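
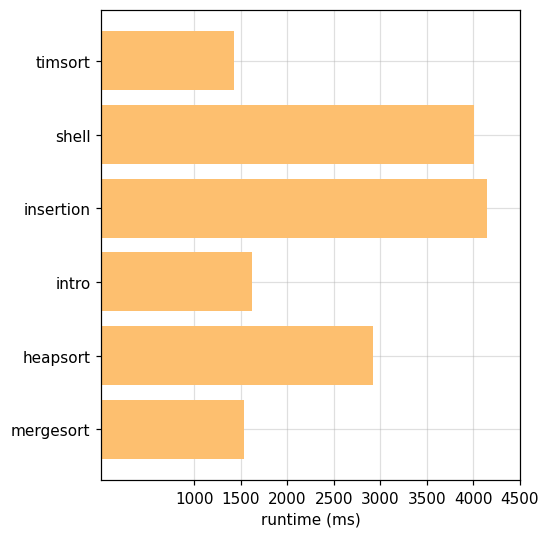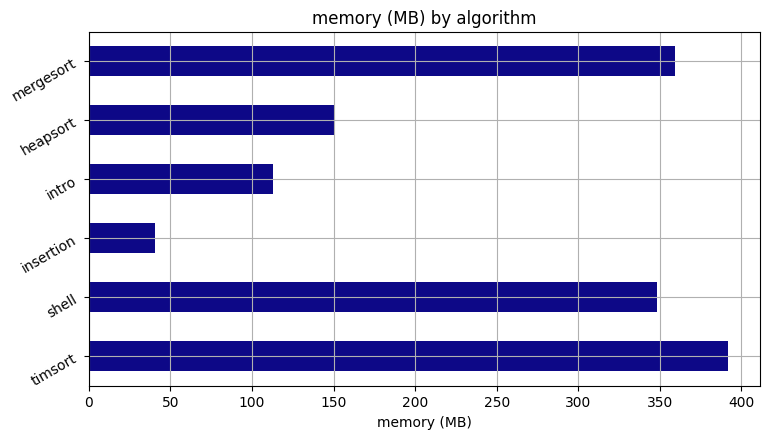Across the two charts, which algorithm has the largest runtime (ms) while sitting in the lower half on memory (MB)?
insertion

Chart 2 median memory (MB) ≈ 250; below-median algorithms: insertion, intro, heapsort. Among those, insertion has the highest runtime (ms) (≈ 4000).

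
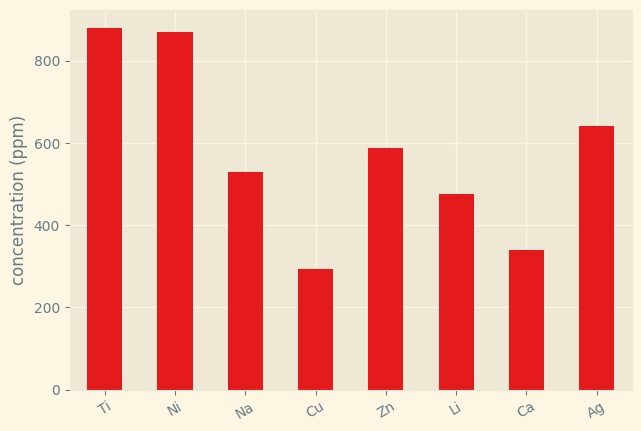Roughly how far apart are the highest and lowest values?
Max Ti ≈ 900, min Cu ≈ 300; range ≈ 600.

≈ 600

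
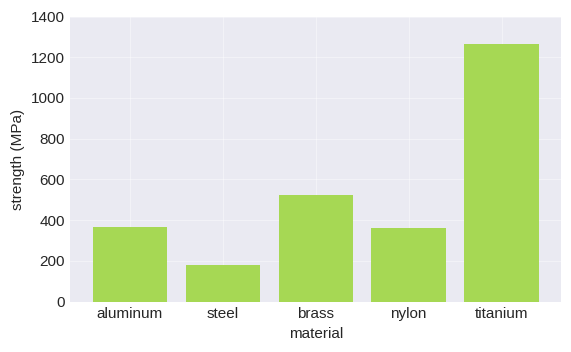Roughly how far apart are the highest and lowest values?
≈ 1000

Max titanium ≈ 1200, min steel ≈ 200; range ≈ 1000.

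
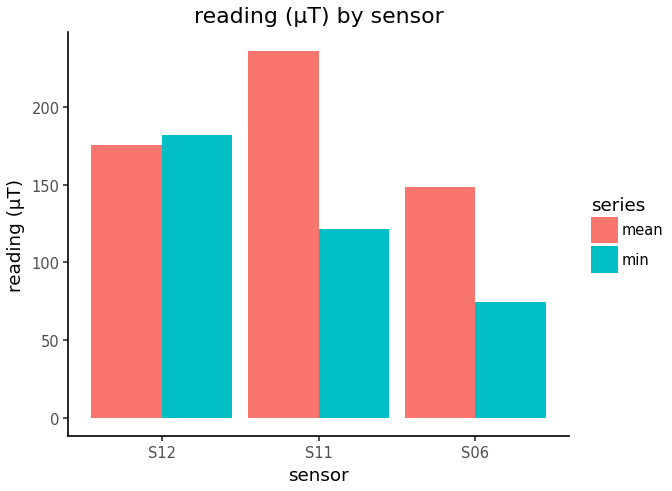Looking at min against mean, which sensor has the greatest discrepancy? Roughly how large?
S11: min ≈ 120, mean ≈ 240 → gap ≈ 120. Next-largest (S06) is only ≈ 60.

S11, ≈ 120 µT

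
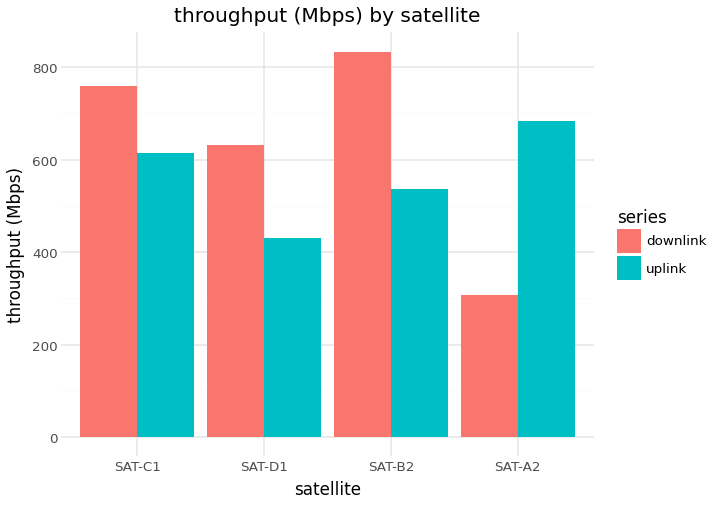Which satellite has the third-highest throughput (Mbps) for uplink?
Top 4 for uplink: SAT-A2 ≈ 700, SAT-C1 ≈ 600, SAT-B2 ≈ 500, SAT-D1 ≈ 400.

SAT-B2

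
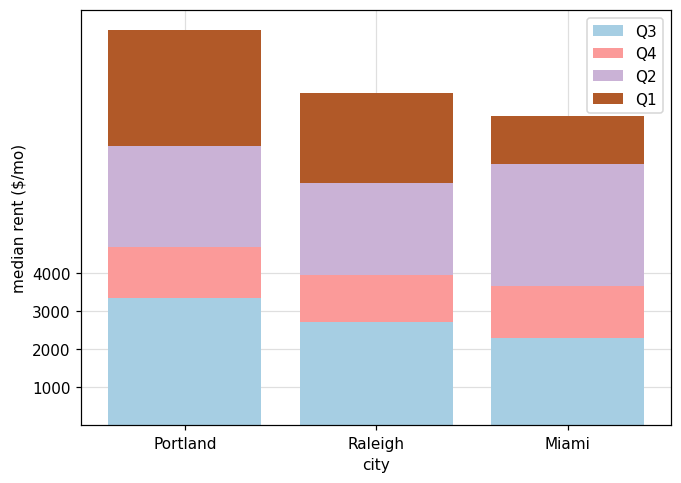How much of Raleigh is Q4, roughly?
≈ 1000

Q4 top ≈ 4000, bottom ≈ 3000; segment ≈ 1000.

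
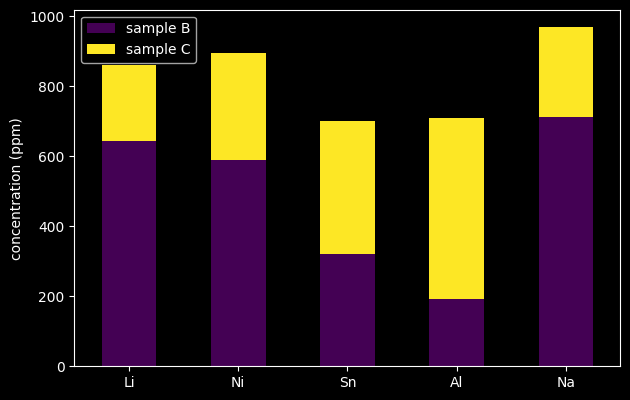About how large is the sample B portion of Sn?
≈ 300

sample B top ≈ 300, bottom ≈ 0; segment ≈ 300.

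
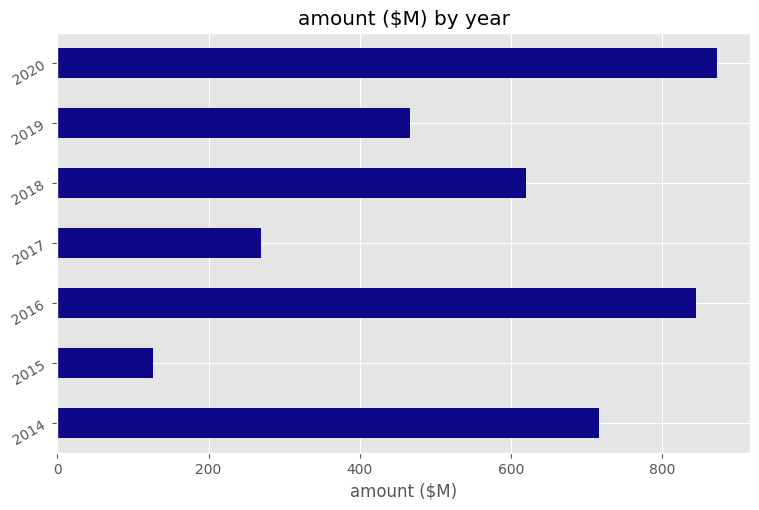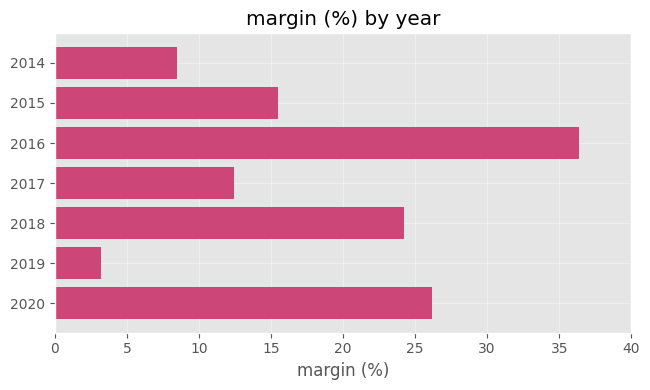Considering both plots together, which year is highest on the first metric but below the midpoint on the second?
Chart 2 median margin (%) ≈ 15; below-median years: 2014, 2017, 2019. Among those, 2014 has the highest amount ($M) (≈ 700).

2014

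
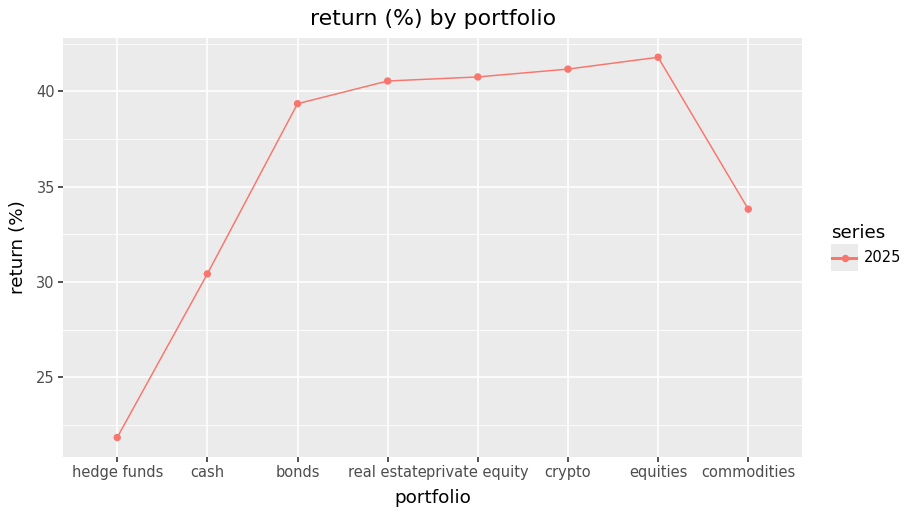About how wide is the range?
≈ 20

Max equities ≈ 42, min hedge funds ≈ 22; range ≈ 20.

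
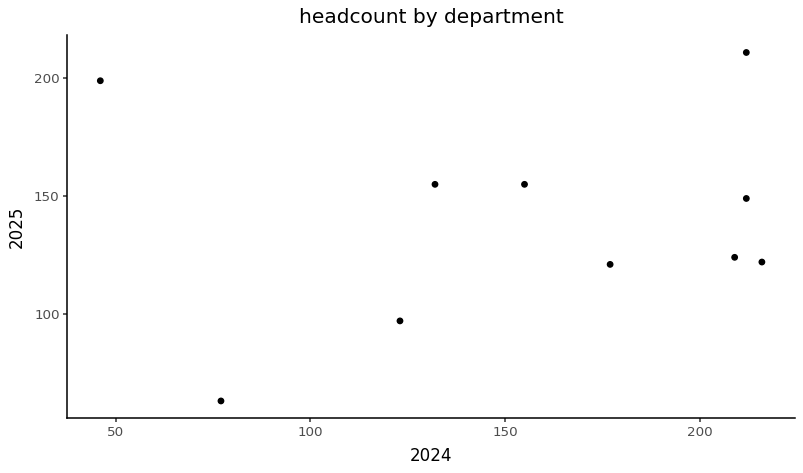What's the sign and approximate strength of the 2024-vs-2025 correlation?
Points are roughly uncorrelated; weak (|r| ≈ 0.1).

no clear correlation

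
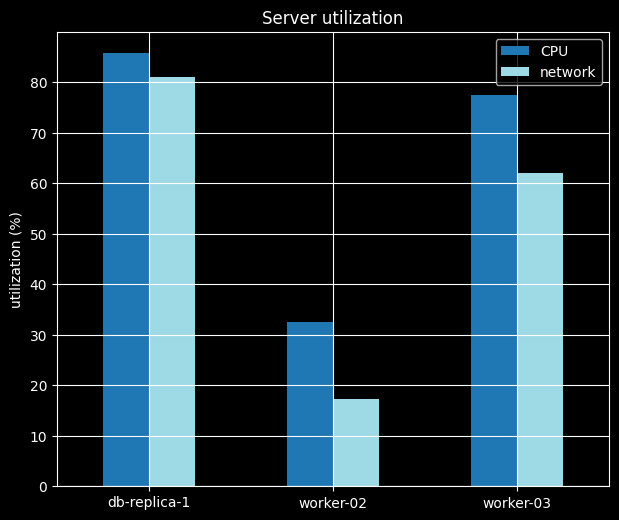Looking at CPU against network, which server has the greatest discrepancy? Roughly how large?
worker-03, ≈ 20 %

worker-03: CPU ≈ 80, network ≈ 60 → gap ≈ 20. Next-largest (worker-02) is only ≈ 10.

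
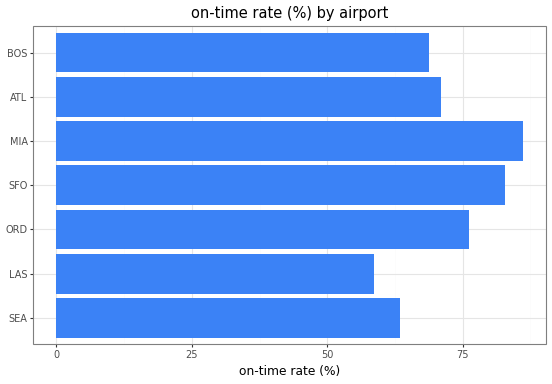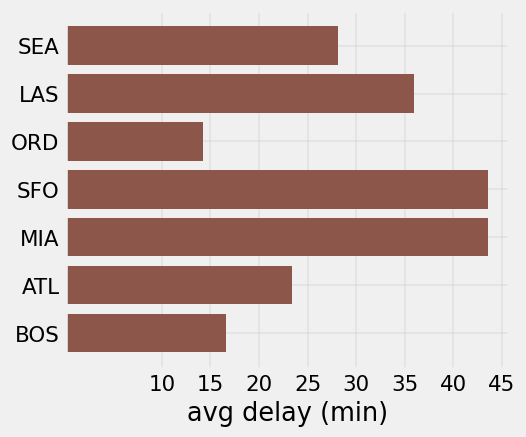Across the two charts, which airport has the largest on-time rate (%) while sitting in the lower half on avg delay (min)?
ORD

Chart 2 median avg delay (min) ≈ 30; below-median airports: ORD, ATL, BOS. Among those, ORD has the highest on-time rate (%) (≈ 80).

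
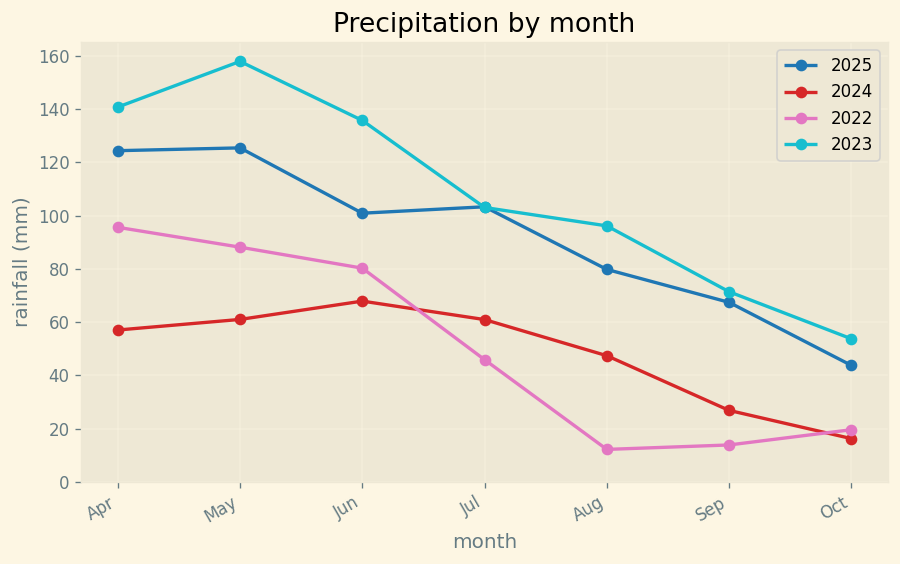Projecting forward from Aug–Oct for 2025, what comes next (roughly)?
Last three: 80, 60, 40 → slope ≈ -20/step → next ≈ 20.

≈ 20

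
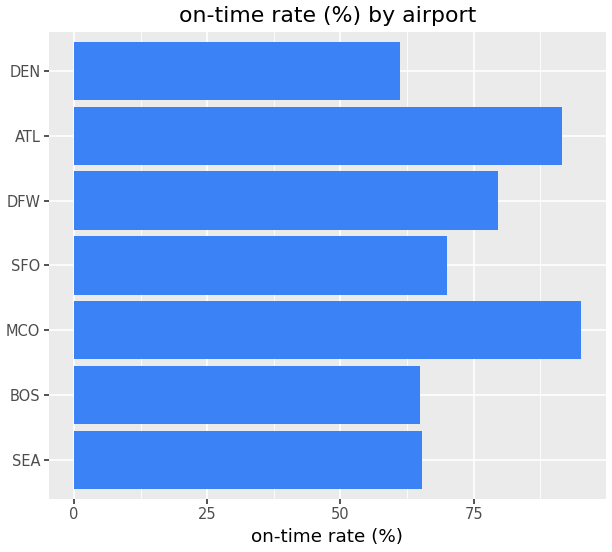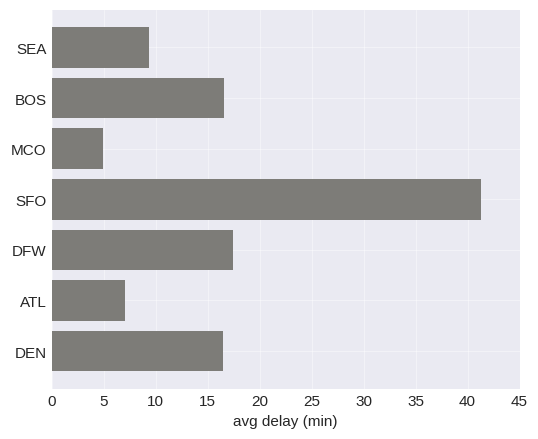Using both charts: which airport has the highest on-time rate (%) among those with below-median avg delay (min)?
Chart 2 median avg delay (min) ≈ 15; below-median airports: SEA, MCO, ATL. Among those, MCO has the highest on-time rate (%) (≈ 100).

MCO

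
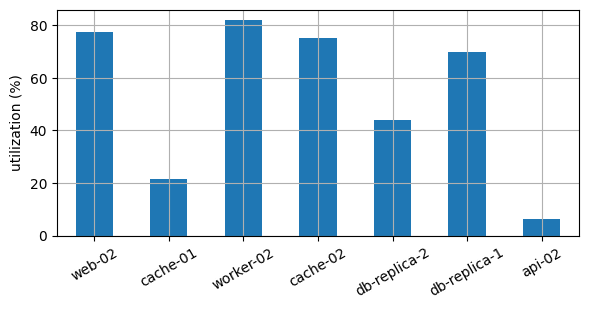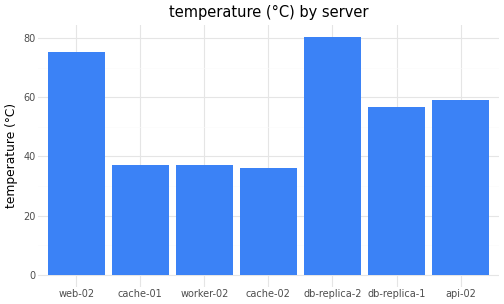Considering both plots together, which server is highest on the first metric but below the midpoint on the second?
Chart 2 median temperature (°C) ≈ 60; below-median servers: cache-01, worker-02, cache-02. Among those, worker-02 has the highest utilization (%) (≈ 80).

worker-02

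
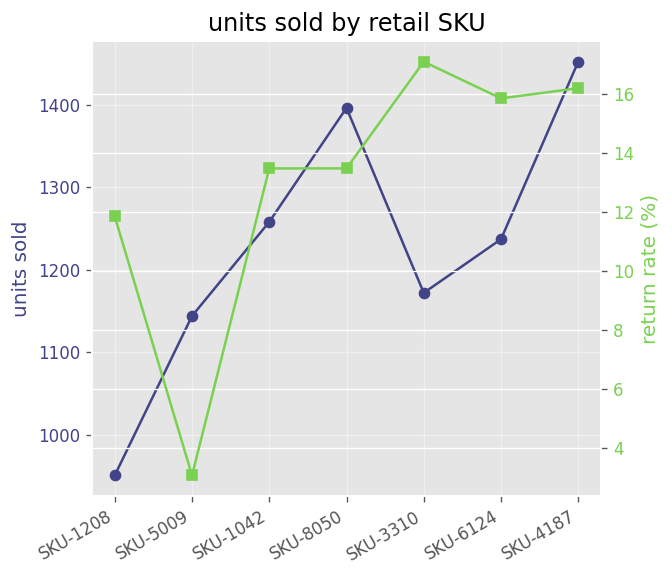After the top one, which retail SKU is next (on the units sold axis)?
Top 3 (on the units sold axis): SKU-4187 ≈ 1450, SKU-8050 ≈ 1400, SKU-1042 ≈ 1250.

SKU-8050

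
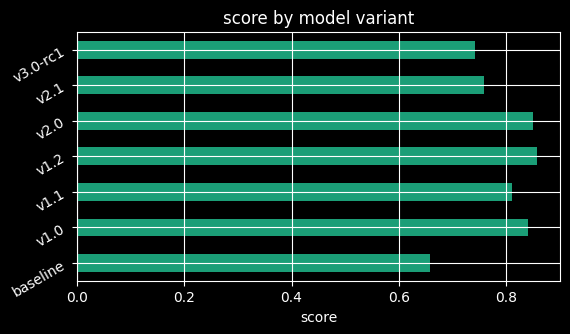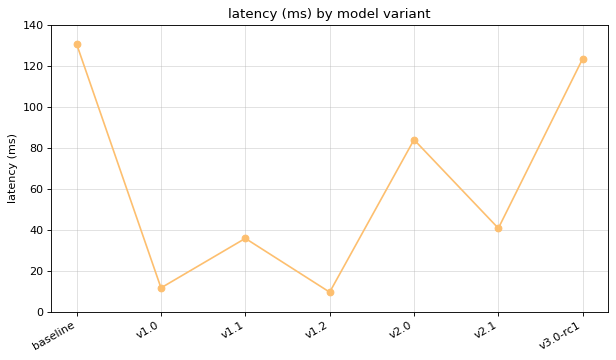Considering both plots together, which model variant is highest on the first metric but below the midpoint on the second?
Chart 2 median latency (ms) ≈ 40; below-median model variants: v1.0, v1.1, v1.2. Among those, v1.2 has the highest score (≈ 0.9).

v1.2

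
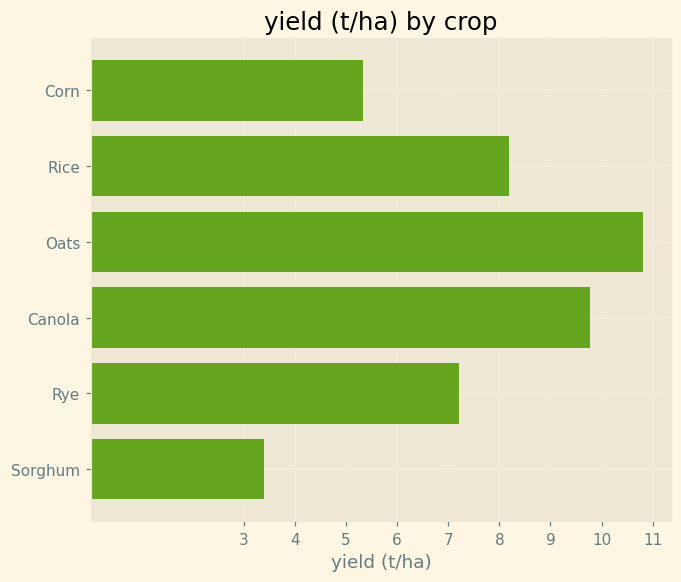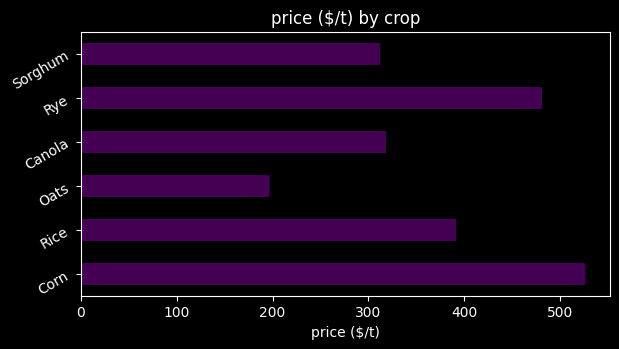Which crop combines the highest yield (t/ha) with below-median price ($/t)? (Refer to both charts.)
Oats

Chart 2 median price ($/t) ≈ 350; below-median crops: Oats, Canola, Sorghum. Among those, Oats has the highest yield (t/ha) (≈ 11).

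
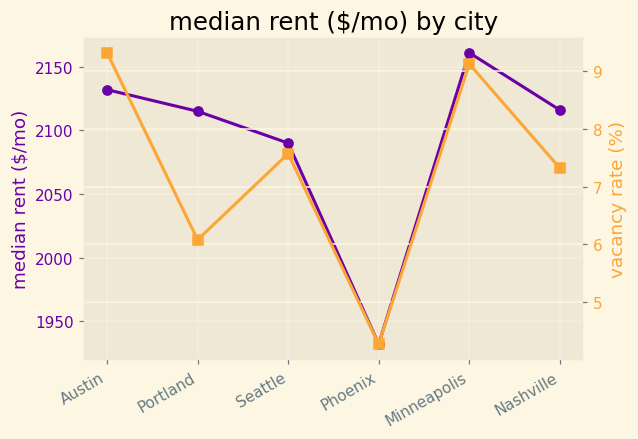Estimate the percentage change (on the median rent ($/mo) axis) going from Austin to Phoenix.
≈ -9.3%

Austin ≈ 2140, Phoenix ≈ 1940; (1940 − 2140) / 2140 ≈ -9.3%.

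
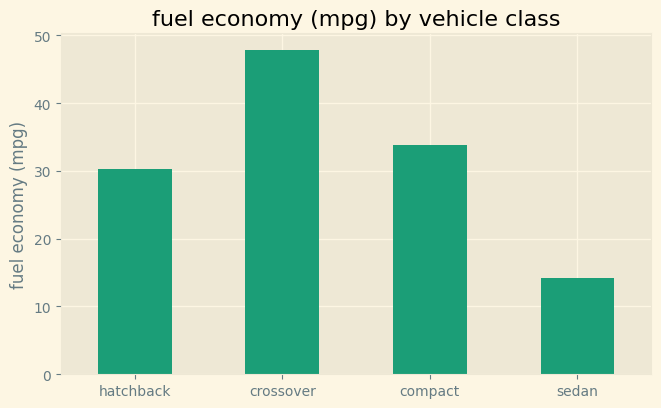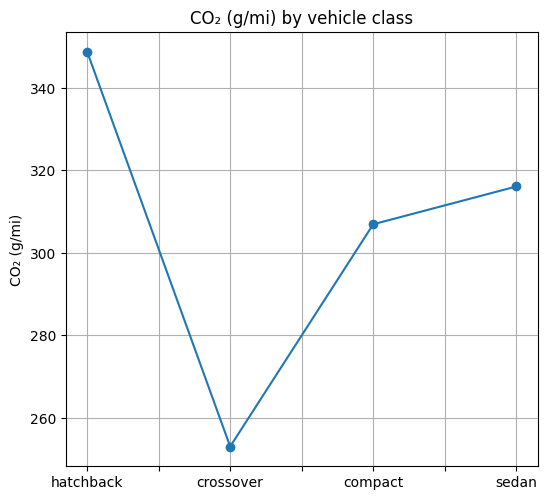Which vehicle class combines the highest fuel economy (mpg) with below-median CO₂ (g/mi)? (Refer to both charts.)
Chart 2 median CO₂ (g/mi) ≈ 300; below-median vehicle classes: crossover, compact. Among those, crossover has the highest fuel economy (mpg) (≈ 50).

crossover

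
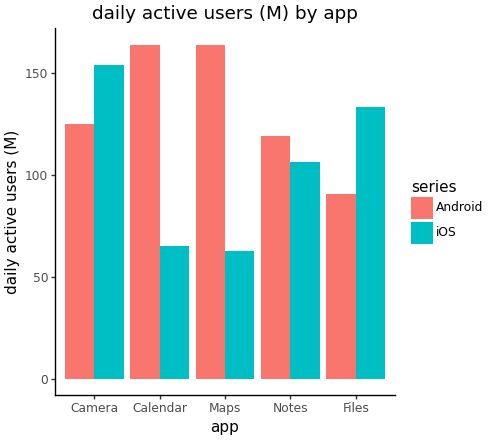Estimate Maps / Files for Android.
Maps ≈ 160, Files ≈ 100; 160/100 ≈ 1.6.

≈ 1.6×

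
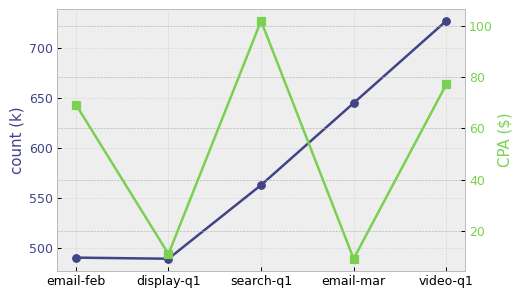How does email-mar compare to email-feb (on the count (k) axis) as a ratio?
email-mar ≈ 640, email-feb ≈ 500; 640/500 ≈ 1.28.

≈ 1.28×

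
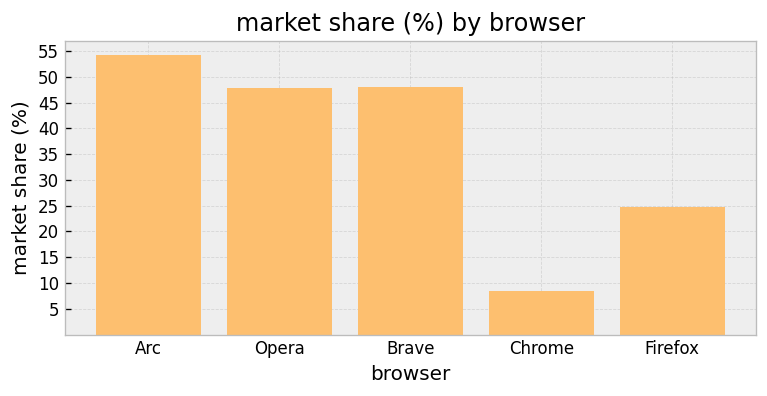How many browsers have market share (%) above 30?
Above 30: Arc, Opera, Brave.

3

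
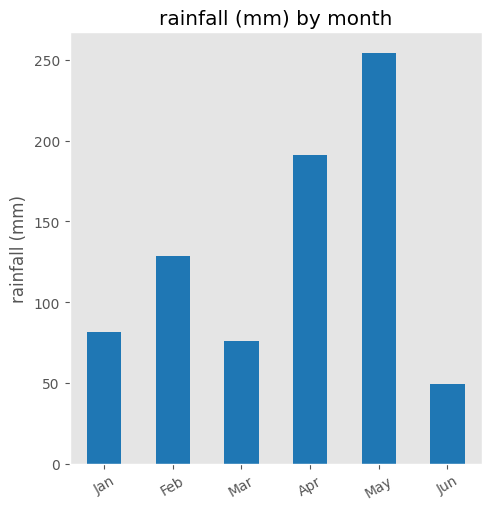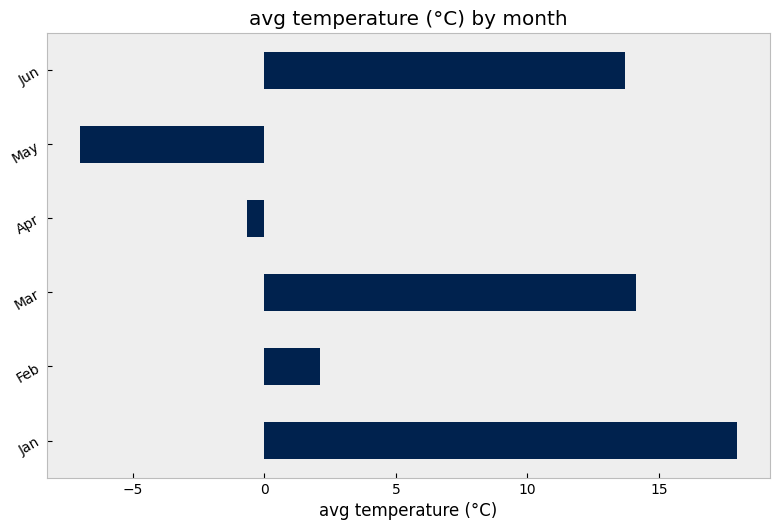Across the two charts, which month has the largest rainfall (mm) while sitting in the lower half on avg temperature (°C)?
May

Chart 2 median avg temperature (°C) ≈ 8; below-median months: Feb, Apr, May. Among those, May has the highest rainfall (mm) (≈ 250).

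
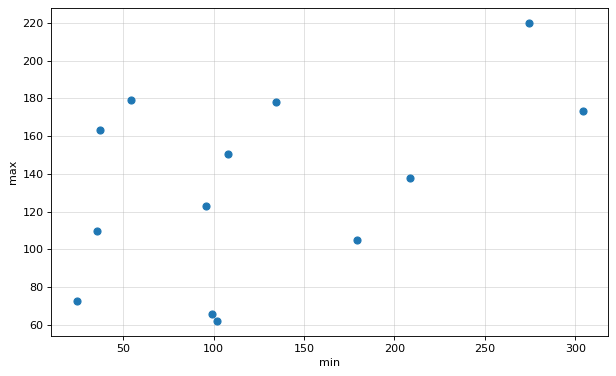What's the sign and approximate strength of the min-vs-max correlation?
positive, moderate

Points are positively correlated; moderate (|r| ≈ 0.5).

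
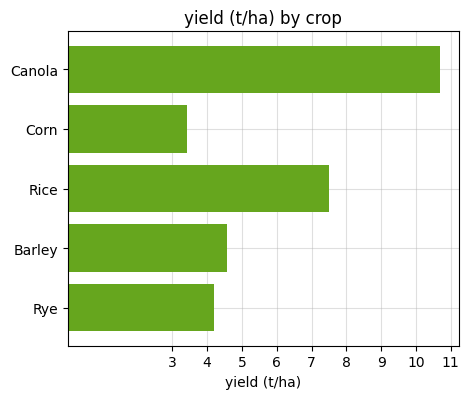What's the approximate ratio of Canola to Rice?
Canola ≈ 11, Rice ≈ 8; 11/8 ≈ 1.38.

≈ 1.38×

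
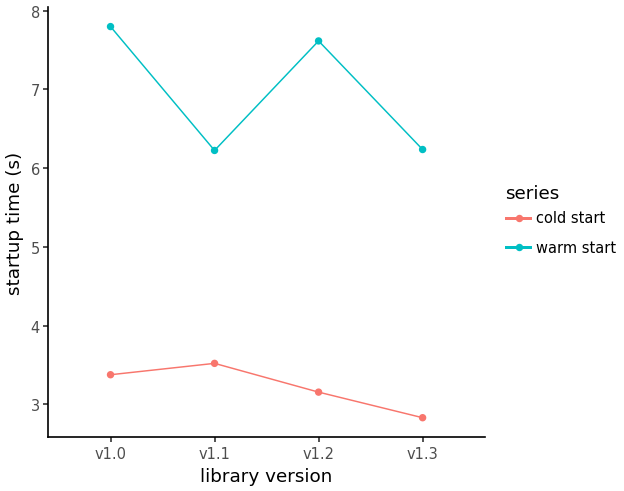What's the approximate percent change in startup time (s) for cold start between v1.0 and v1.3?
v1.0 ≈ 3.5, v1.3 ≈ 3.0; (3.0 − 3.5) / 3.5 ≈ -14.3%.

≈ -14.3%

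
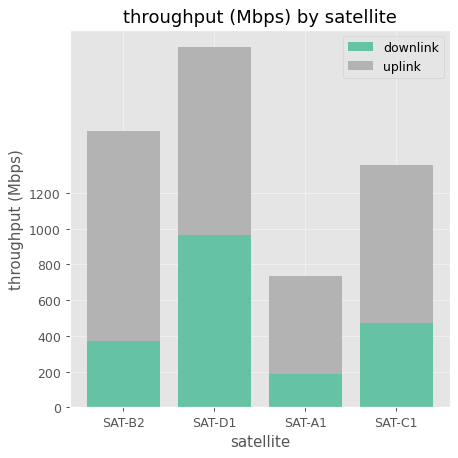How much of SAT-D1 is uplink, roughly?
≈ 1000

uplink top ≈ 2000, bottom ≈ 1000; segment ≈ 1000.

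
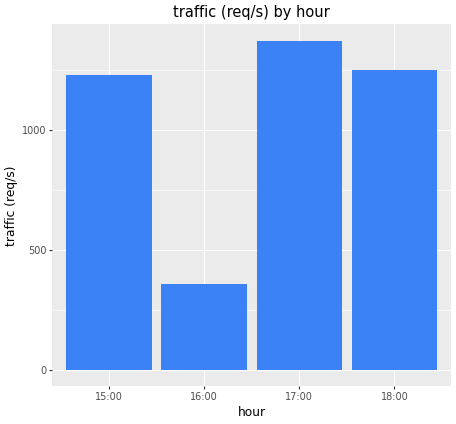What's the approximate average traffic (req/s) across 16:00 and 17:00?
(400 + 1400) / 2 ≈ 900.

≈ 900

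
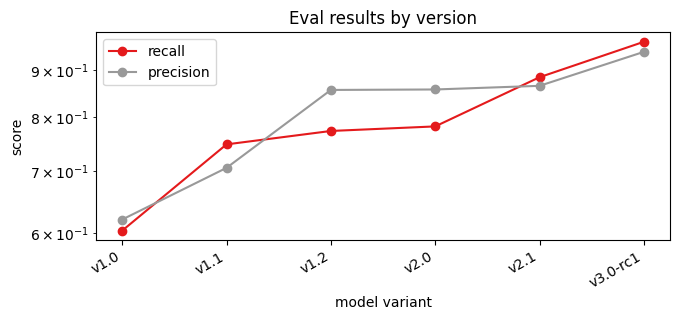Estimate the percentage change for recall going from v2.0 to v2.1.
≈ +12.5%

v2.0 ≈ 0.80, v2.1 ≈ 0.90; (0.90 − 0.80) / 0.80 ≈ +12.5%.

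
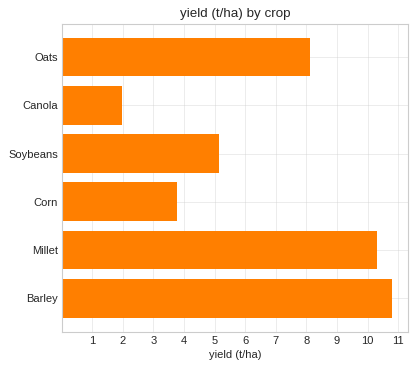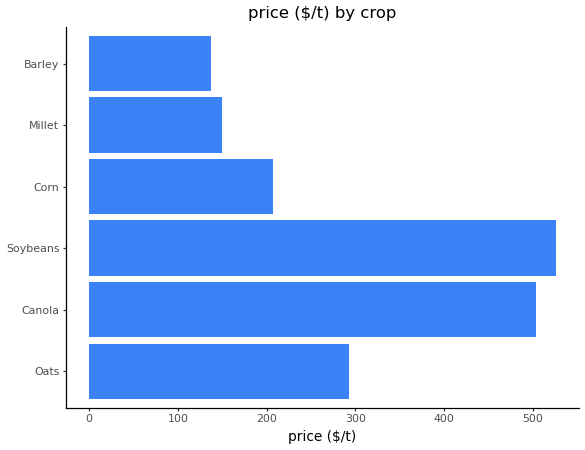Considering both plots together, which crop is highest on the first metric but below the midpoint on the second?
Chart 2 median price ($/t) ≈ 250; below-median crops: Corn, Millet, Barley. Among those, Barley has the highest yield (t/ha) (≈ 11).

Barley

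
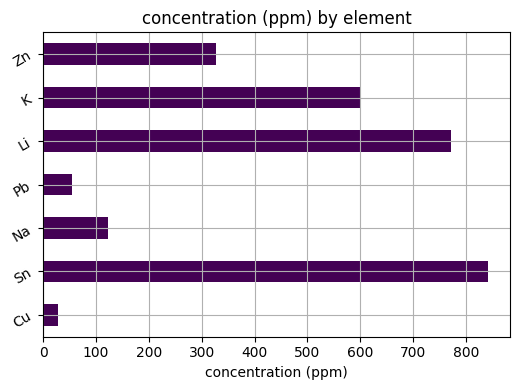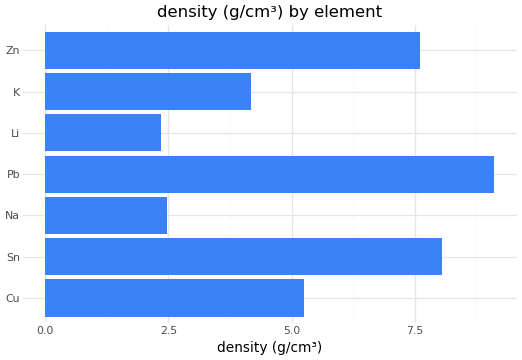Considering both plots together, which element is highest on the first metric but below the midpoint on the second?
Chart 2 median density (g/cm³) ≈ 5; below-median elements: Na, Li, K. Among those, Li has the highest concentration (ppm) (≈ 800).

Li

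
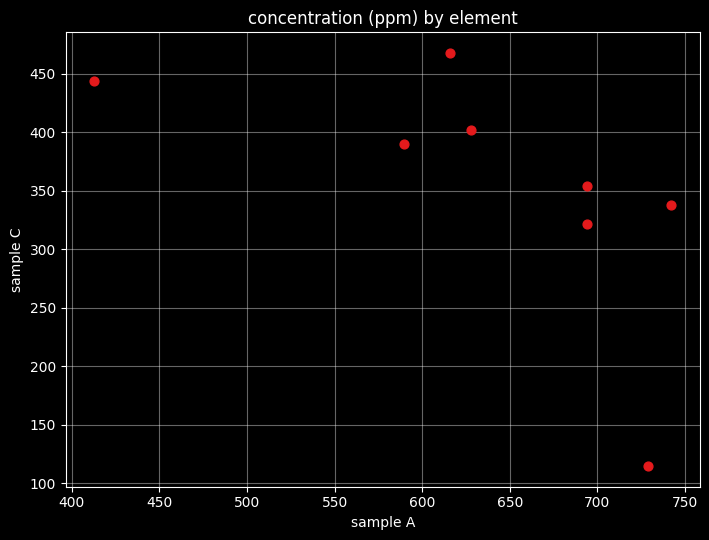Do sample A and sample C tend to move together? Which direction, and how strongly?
negative, moderate

Points are negatively correlated; moderate (|r| ≈ 0.6).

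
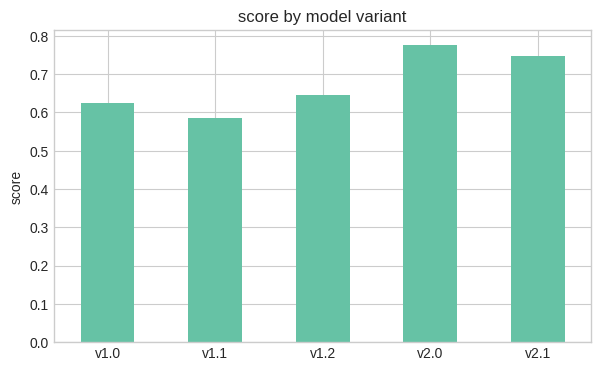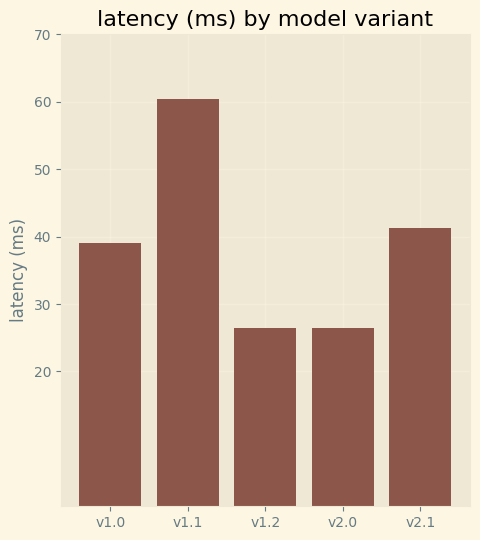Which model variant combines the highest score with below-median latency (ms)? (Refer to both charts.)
v2.0

Chart 2 median latency (ms) ≈ 40; below-median model variants: v1.2, v2.0. Among those, v2.0 has the highest score (≈ 0.8).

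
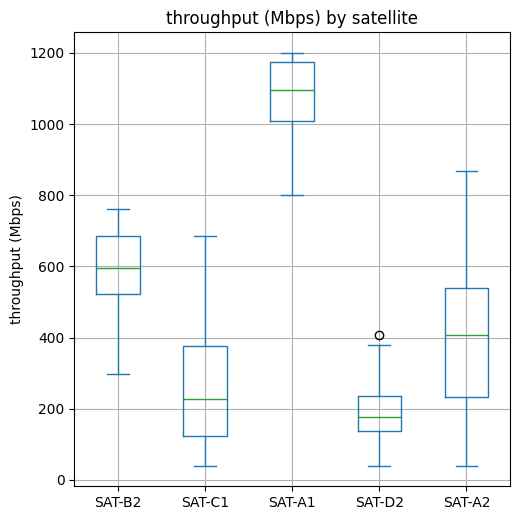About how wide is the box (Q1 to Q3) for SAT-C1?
Q3 ≈ 400, Q1 ≈ 100; IQR ≈ 300.

≈ 300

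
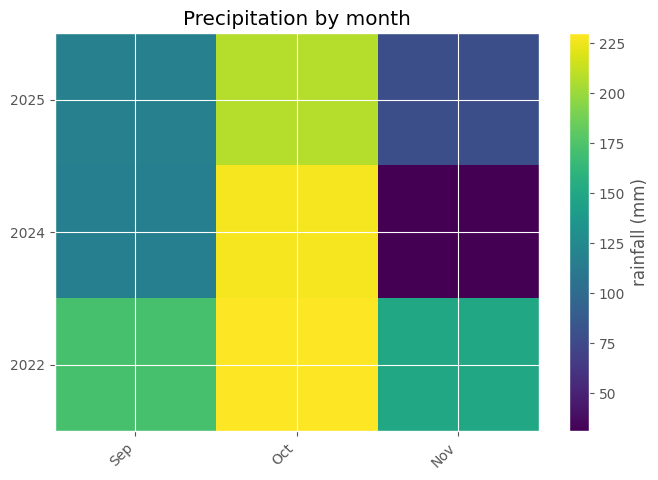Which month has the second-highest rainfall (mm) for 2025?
Sep

Top 3 for 2025: Oct ≈ 200, Sep ≈ 120, Nov ≈ 80.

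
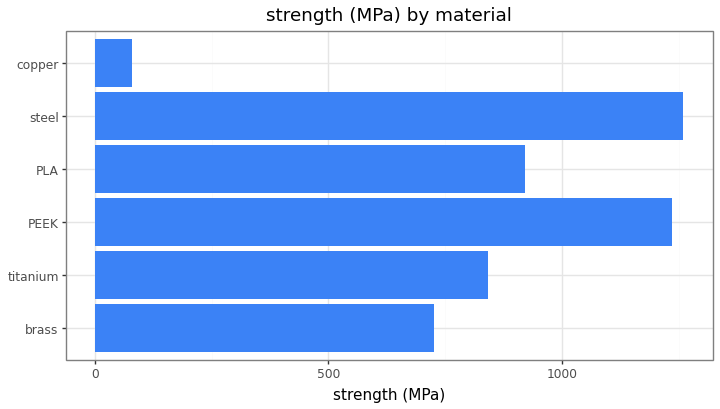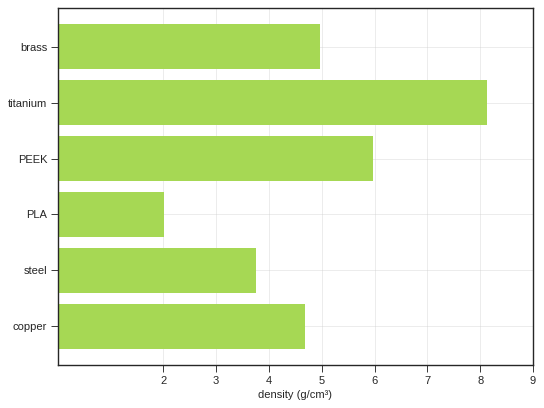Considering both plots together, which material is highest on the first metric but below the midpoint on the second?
steel

Chart 2 median density (g/cm³) ≈ 5; below-median materials: PLA, steel, copper. Among those, steel has the highest strength (MPa) (≈ 1200).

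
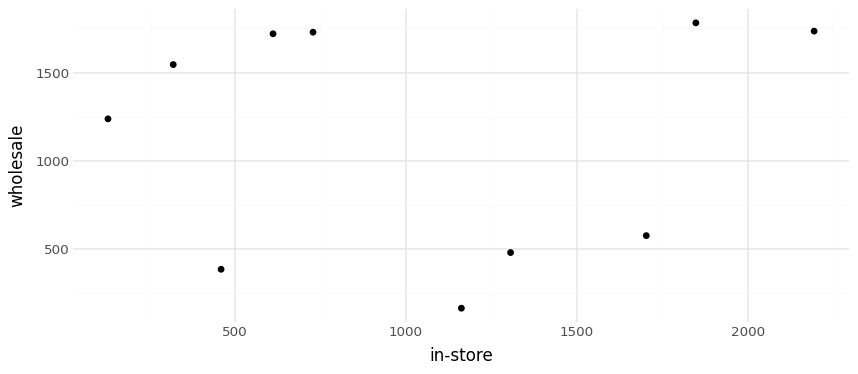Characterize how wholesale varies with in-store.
Points are roughly uncorrelated; weak (|r| ≈ 0.0).

no clear correlation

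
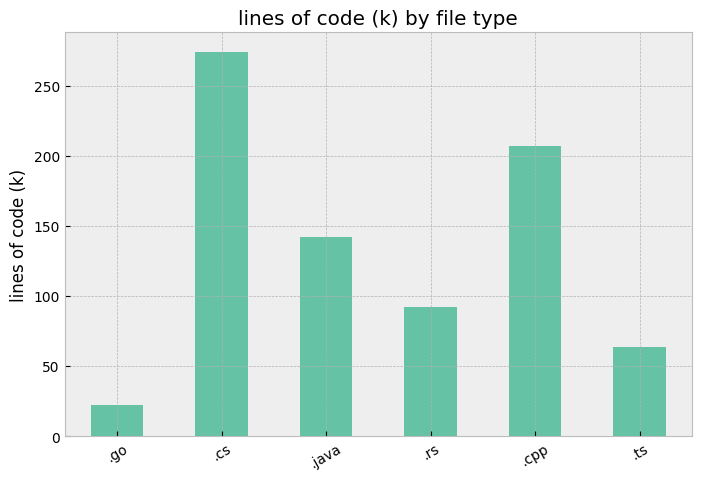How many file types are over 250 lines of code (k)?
Above 250: .cs.

1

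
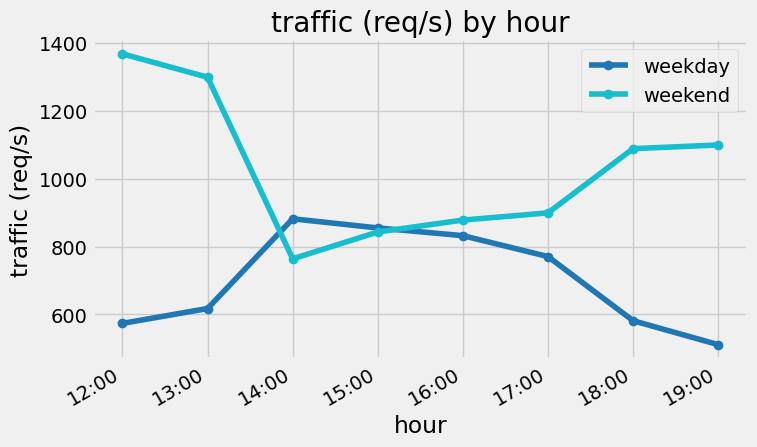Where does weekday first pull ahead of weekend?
13:00: weekday ≈ 600 vs weekend ≈ 1300 (not yet); 14:00: weekday ≈ 900 vs weekend ≈ 800 (first crossover).

14:00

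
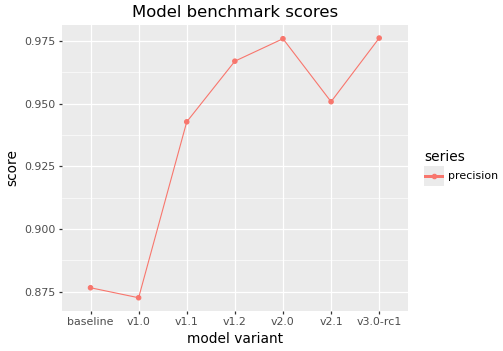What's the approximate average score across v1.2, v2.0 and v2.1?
≈ 0.97

(0.97 + 0.98 + 0.95) / 3 ≈ 0.97.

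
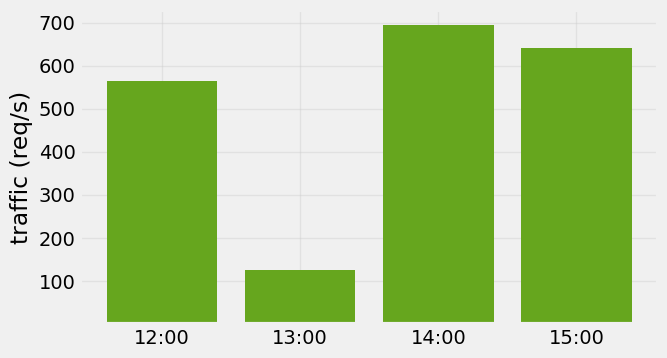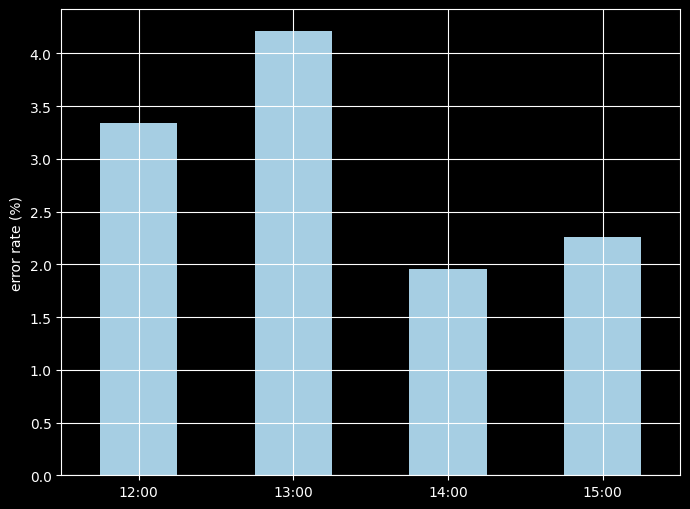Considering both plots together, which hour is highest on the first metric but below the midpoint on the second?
14:00

Chart 2 median error rate (%) ≈ 3; below-median hours: 14:00, 15:00. Among those, 14:00 has the highest traffic (req/s) (≈ 700).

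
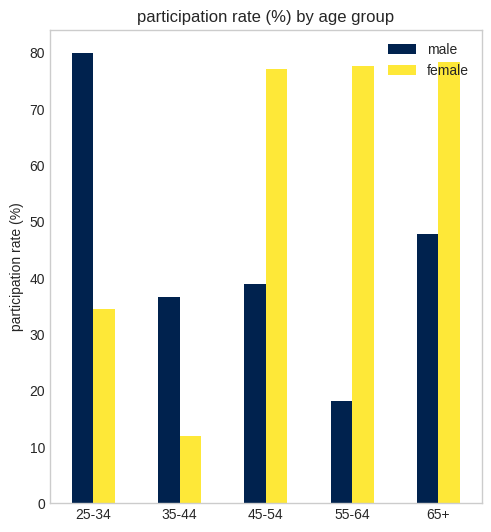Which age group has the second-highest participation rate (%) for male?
Top 3 for male: 25-34 ≈ 80, 65+ ≈ 50, 45-54 ≈ 40.

65+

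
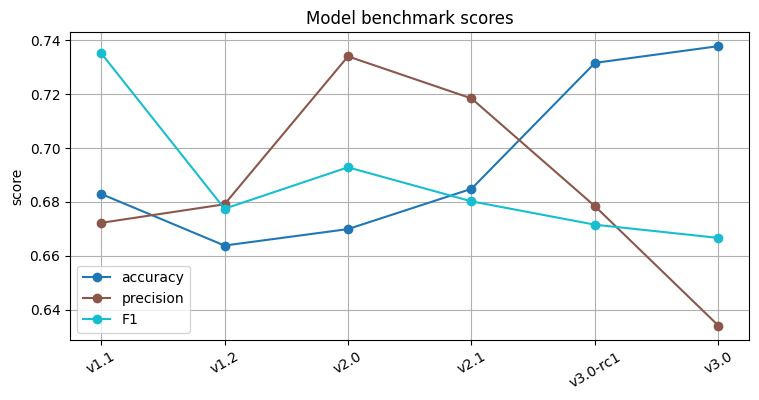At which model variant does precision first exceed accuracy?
v1.2

v1.1: precision ≈ 0.67 vs accuracy ≈ 0.68 (not yet); v1.2: precision ≈ 0.68 vs accuracy ≈ 0.66 (first crossover).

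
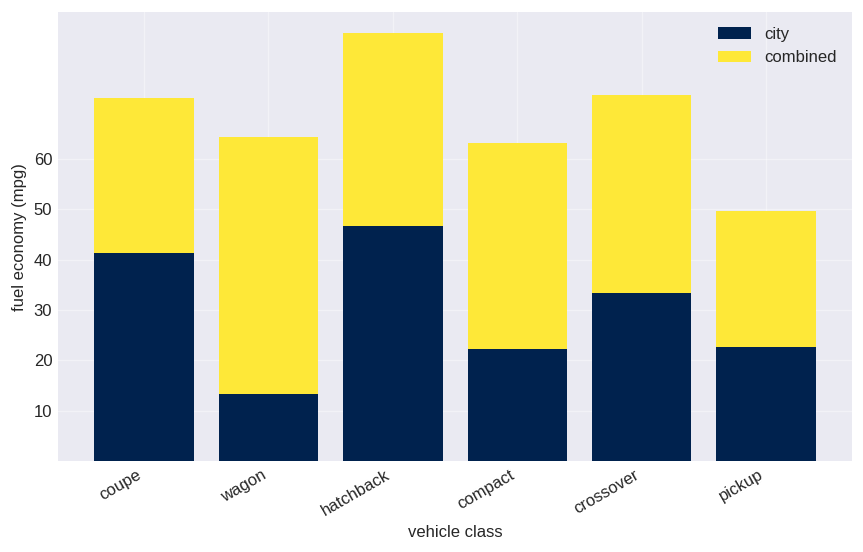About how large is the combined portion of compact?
≈ 40

combined top ≈ 60, bottom ≈ 20; segment ≈ 40.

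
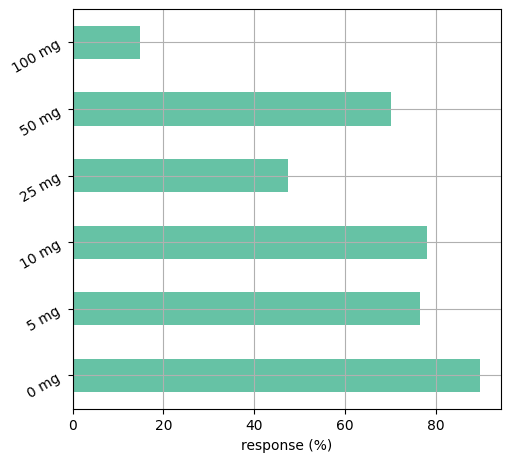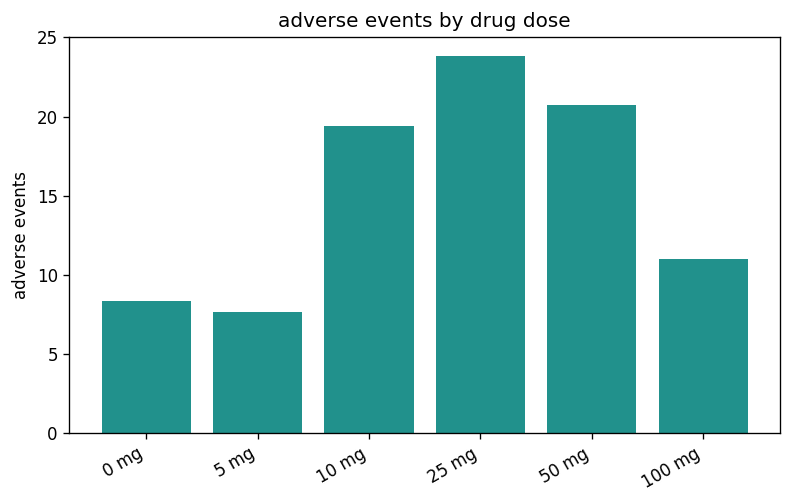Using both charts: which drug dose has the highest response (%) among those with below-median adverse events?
0 mg

Chart 2 median adverse events ≈ 15; below-median drug doses: 0 mg, 5 mg, 100 mg. Among those, 0 mg has the highest response (%) (≈ 90).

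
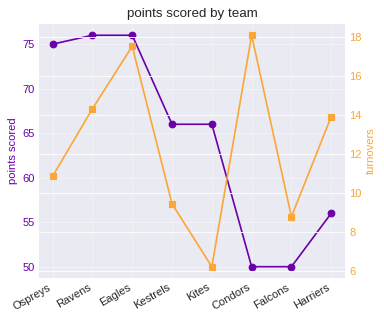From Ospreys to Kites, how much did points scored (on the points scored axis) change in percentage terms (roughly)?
≈ -13.3%

Ospreys ≈ 75, Kites ≈ 65; (65 − 75) / 75 ≈ -13.3%.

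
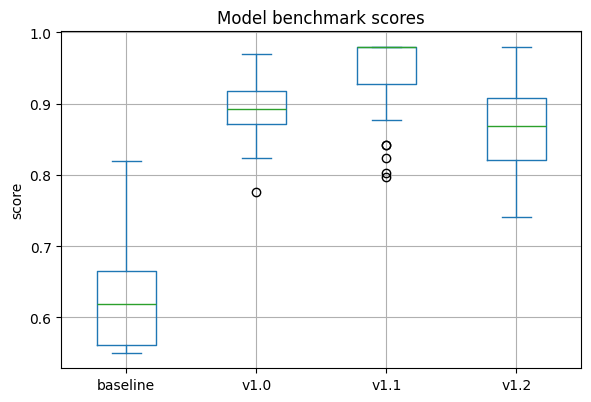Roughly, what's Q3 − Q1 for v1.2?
≈ 0.10

Q3 ≈ 0.90, Q1 ≈ 0.80; IQR ≈ 0.10.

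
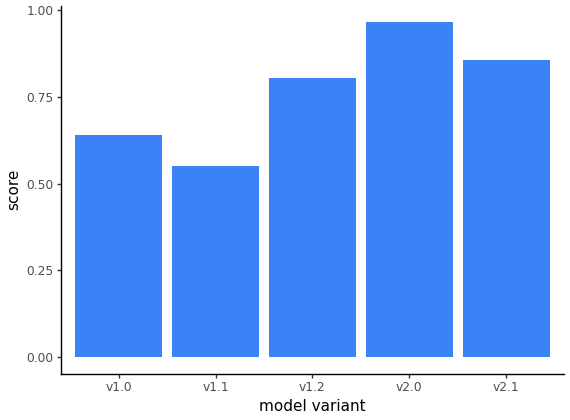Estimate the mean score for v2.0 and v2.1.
≈ 0.95

(1.0 + 0.9) / 2 ≈ 0.95.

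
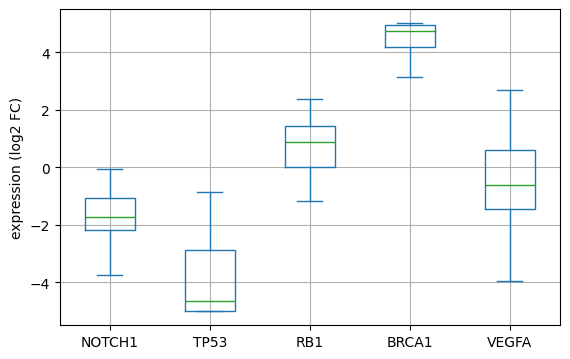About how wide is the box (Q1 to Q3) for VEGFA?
Q3 ≈ 1, Q1 ≈ -1; IQR ≈ 2.

≈ 2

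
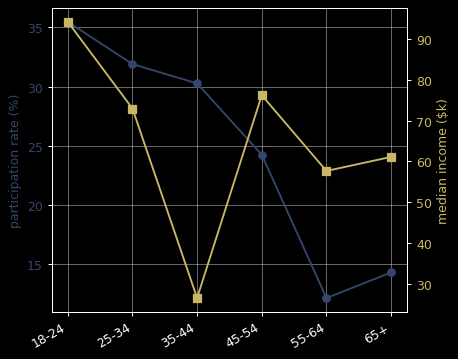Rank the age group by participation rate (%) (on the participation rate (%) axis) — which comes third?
35-44

Top 4 (on the participation rate (%) axis): 18-24 ≈ 36, 25-34 ≈ 32, 35-44 ≈ 30, 45-54 ≈ 24.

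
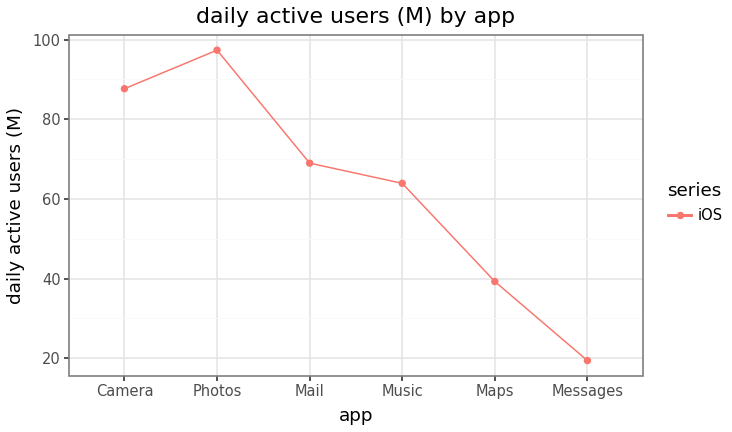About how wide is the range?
Max Photos ≈ 100, min Messages ≈ 20; range ≈ 80.

≈ 80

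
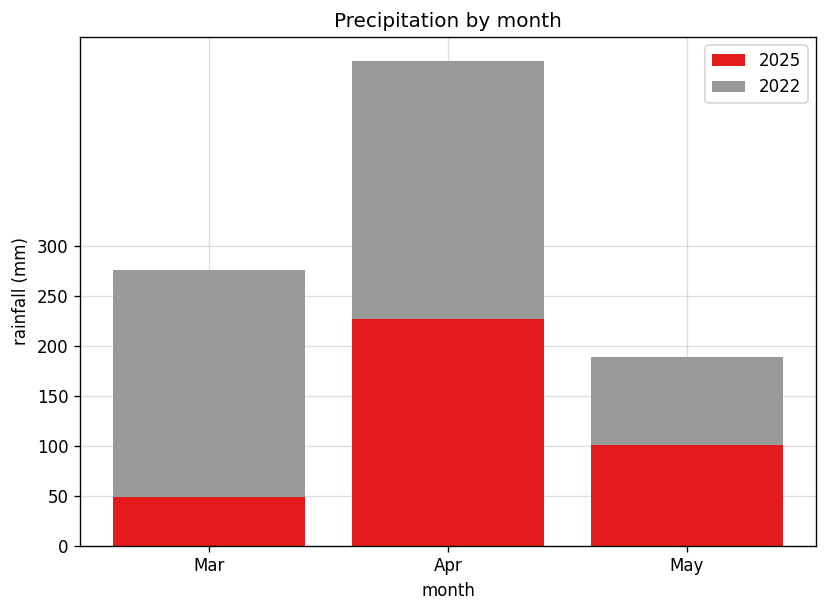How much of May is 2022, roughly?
2022 top ≈ 200, bottom ≈ 100; segment ≈ 100.

≈ 100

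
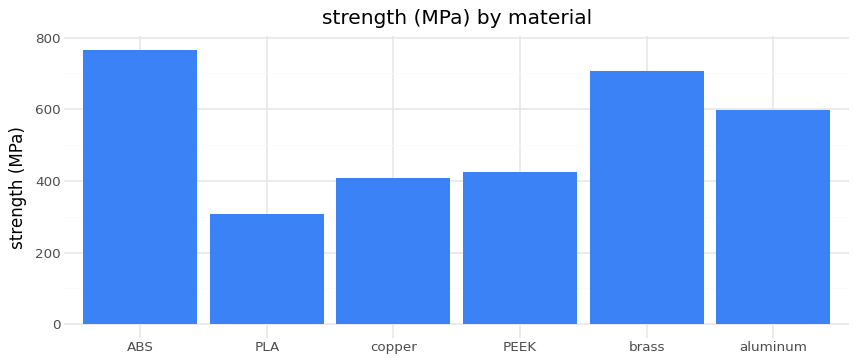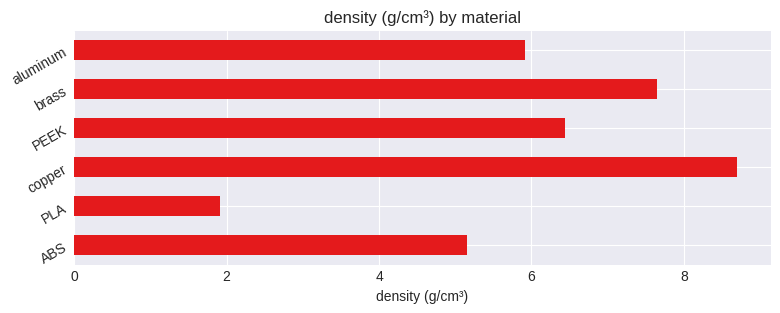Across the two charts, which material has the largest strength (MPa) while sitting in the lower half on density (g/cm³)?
ABS

Chart 2 median density (g/cm³) ≈ 6; below-median materials: ABS, PLA, aluminum. Among those, ABS has the highest strength (MPa) (≈ 800).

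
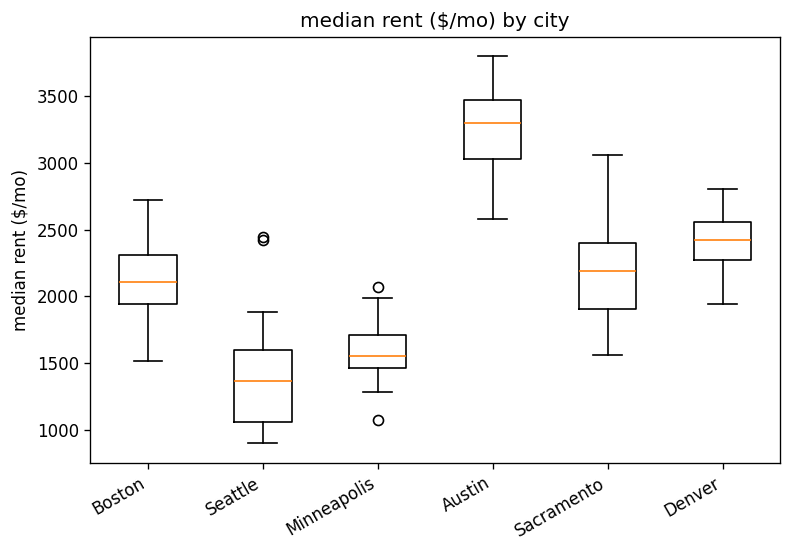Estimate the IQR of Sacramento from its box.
≈ 400

Q3 ≈ 2400, Q1 ≈ 2000; IQR ≈ 400.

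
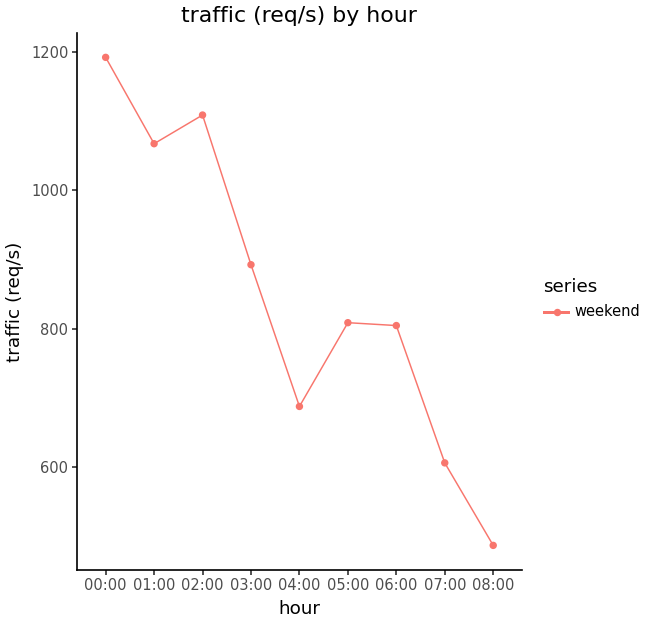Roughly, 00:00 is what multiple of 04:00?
≈ 1.71×

00:00 ≈ 1200, 04:00 ≈ 700; 1200/700 ≈ 1.71.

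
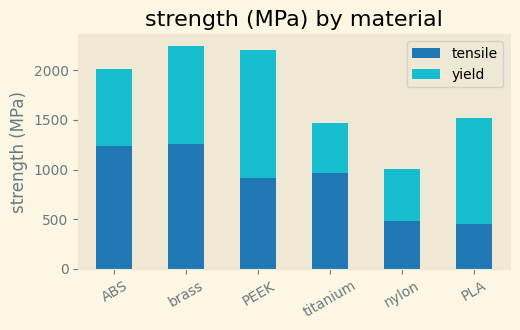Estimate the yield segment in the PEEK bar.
≈ 1200

yield top ≈ 2200, bottom ≈ 1000; segment ≈ 1200.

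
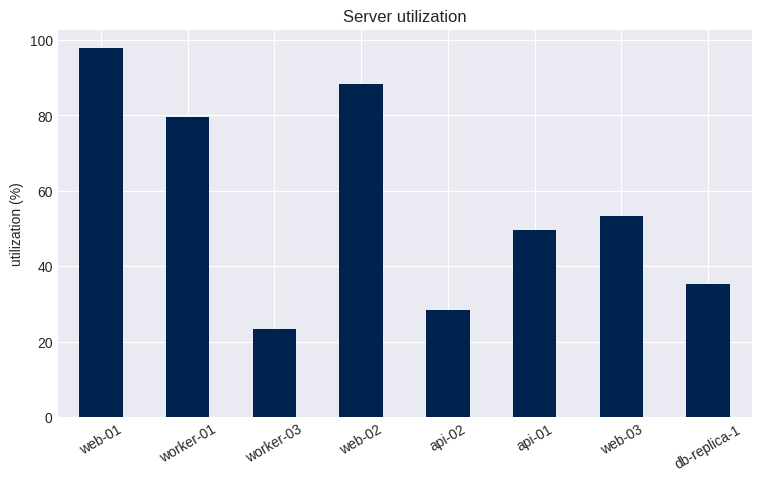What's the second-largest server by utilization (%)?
web-02

Top 3: web-01 ≈ 100, web-02 ≈ 90, worker-01 ≈ 80.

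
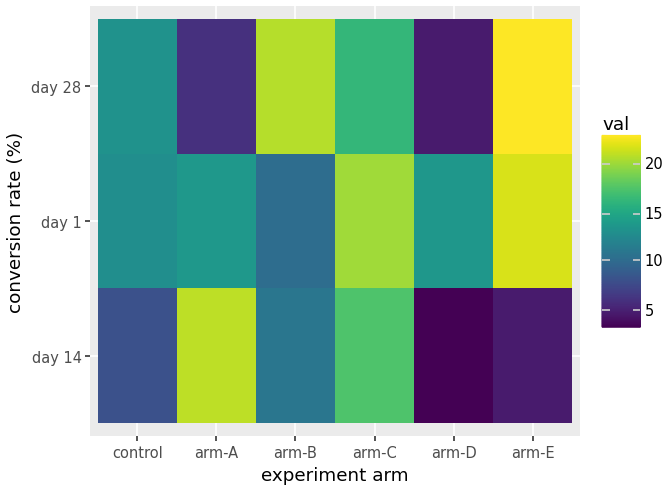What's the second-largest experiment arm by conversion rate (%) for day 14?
arm-C

Top 3 for day 14: arm-A ≈ 22, arm-C ≈ 18, arm-B ≈ 10.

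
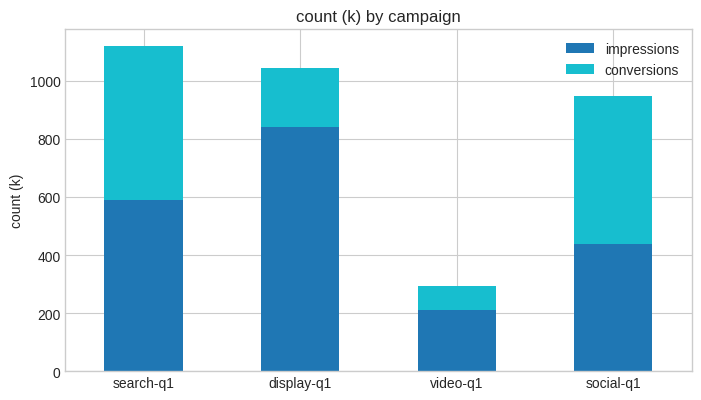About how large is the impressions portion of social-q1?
impressions top ≈ 400, bottom ≈ 0; segment ≈ 400.

≈ 400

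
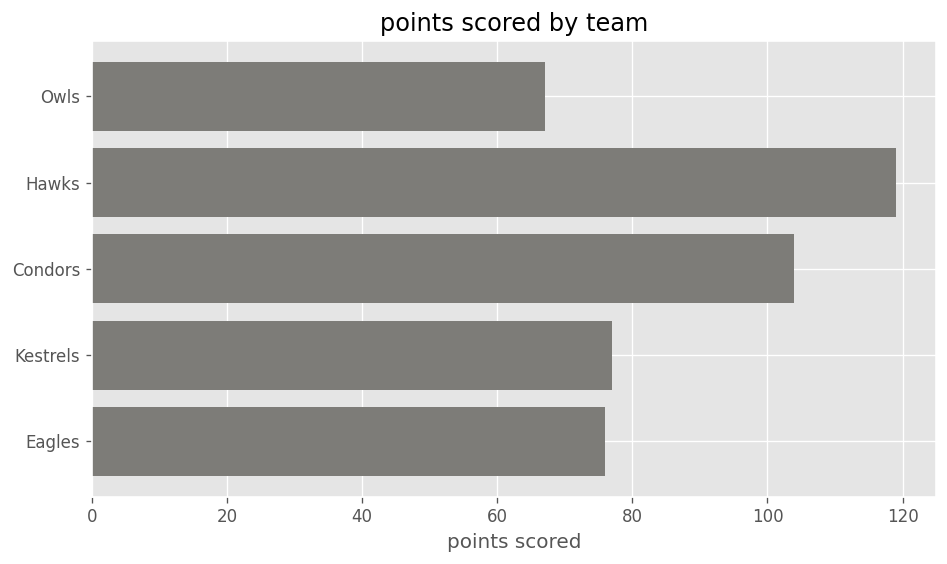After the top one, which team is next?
Condors

Top 3: Hawks ≈ 120, Condors ≈ 100, Kestrels ≈ 80.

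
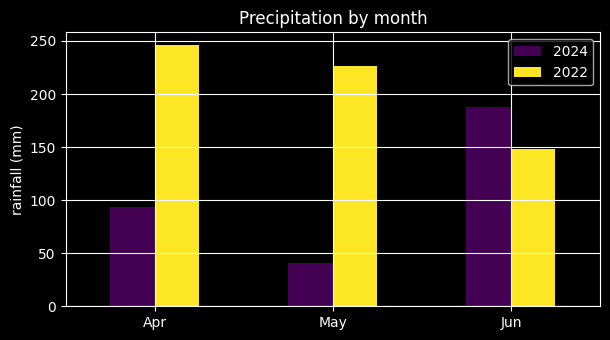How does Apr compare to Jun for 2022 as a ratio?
≈ 1.67×

Apr ≈ 250, Jun ≈ 150; 250/150 ≈ 1.67.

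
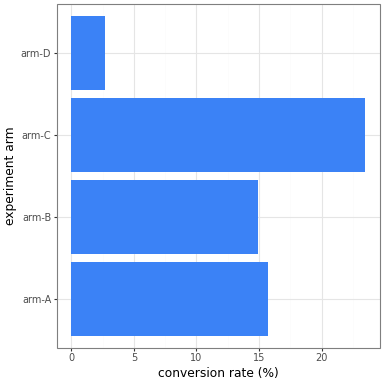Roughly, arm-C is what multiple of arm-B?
≈ 1.71×

arm-C ≈ 24, arm-B ≈ 14; 24/14 ≈ 1.71.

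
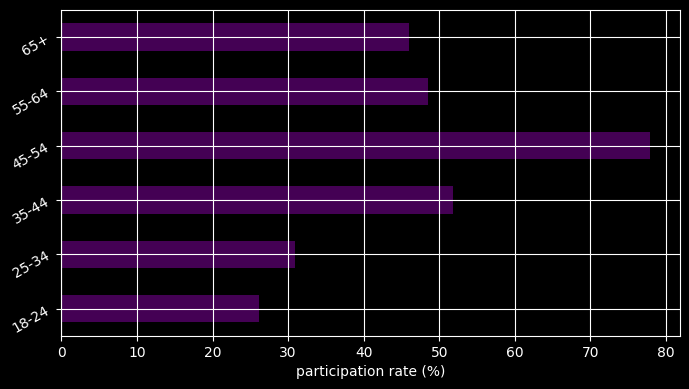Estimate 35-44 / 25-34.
≈ 1.67×

35-44 ≈ 50, 25-34 ≈ 30; 50/30 ≈ 1.67.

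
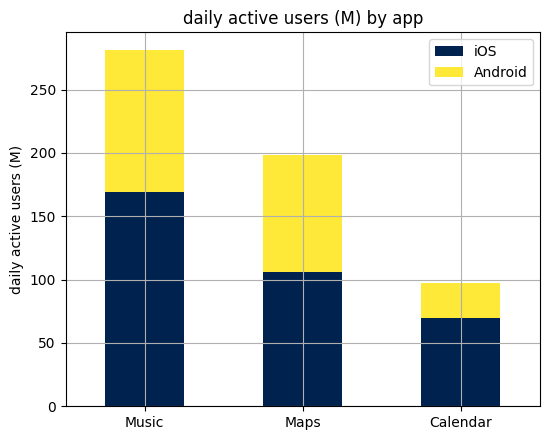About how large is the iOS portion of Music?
≈ 175

iOS top ≈ 175, bottom ≈ 0; segment ≈ 175.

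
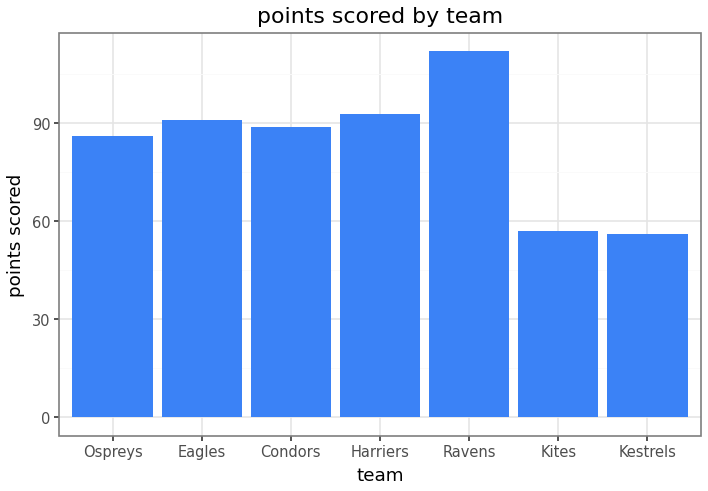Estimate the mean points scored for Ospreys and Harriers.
(90 + 90) / 2 ≈ 90.

≈ 90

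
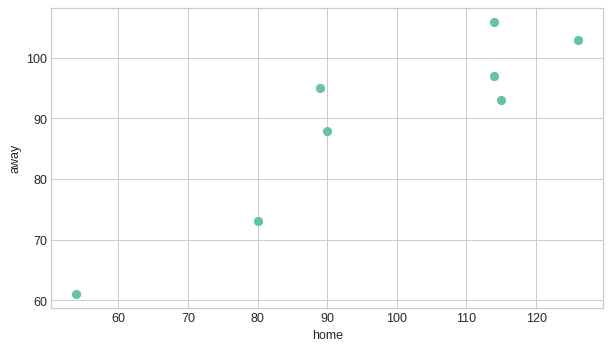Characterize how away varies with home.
Points are positively correlated; strong (|r| ≈ 0.9).

positive, strong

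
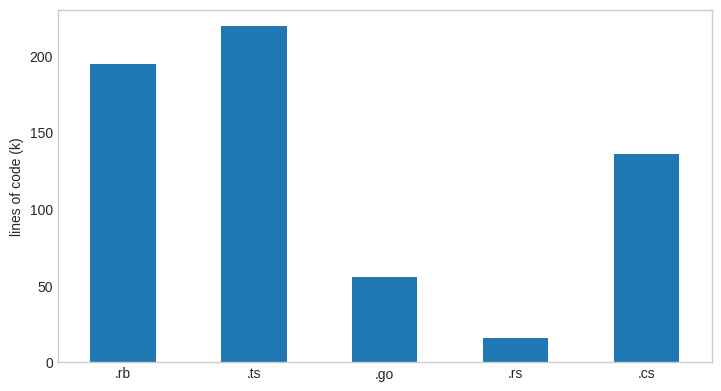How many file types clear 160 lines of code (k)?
Above 160: .rb, .ts.

2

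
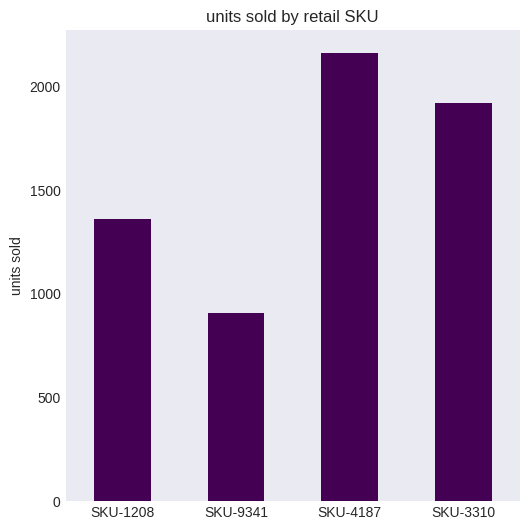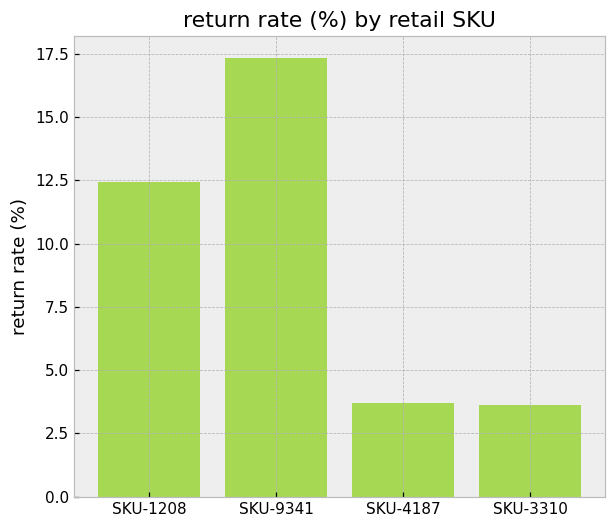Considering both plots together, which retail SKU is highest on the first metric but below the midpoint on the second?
SKU-4187

Chart 2 median return rate (%) ≈ 8; below-median retail SKUs: SKU-4187, SKU-3310. Among those, SKU-4187 has the highest units sold (≈ 2200).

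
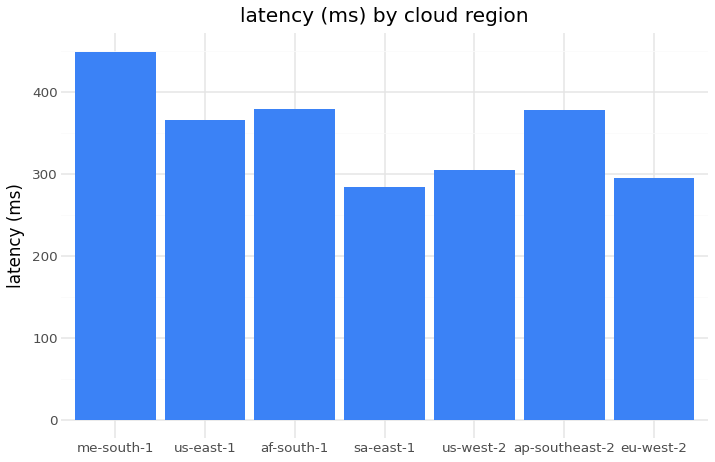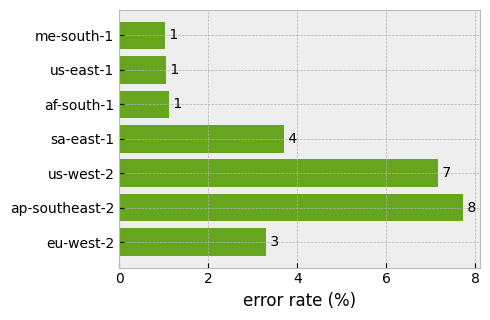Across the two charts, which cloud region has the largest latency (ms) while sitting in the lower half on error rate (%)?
me-south-1

Chart 2 median error rate (%) ≈ 3; below-median cloud regions: me-south-1, us-east-1, af-south-1. Among those, me-south-1 has the highest latency (ms) (≈ 450).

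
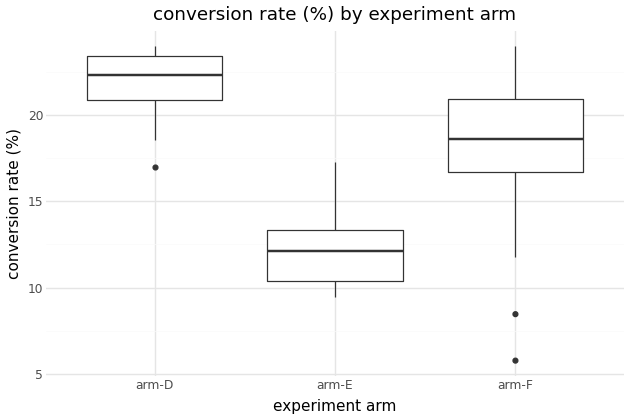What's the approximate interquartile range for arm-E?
Q3 ≈ 13, Q1 ≈ 10; IQR ≈ 3.

≈ 3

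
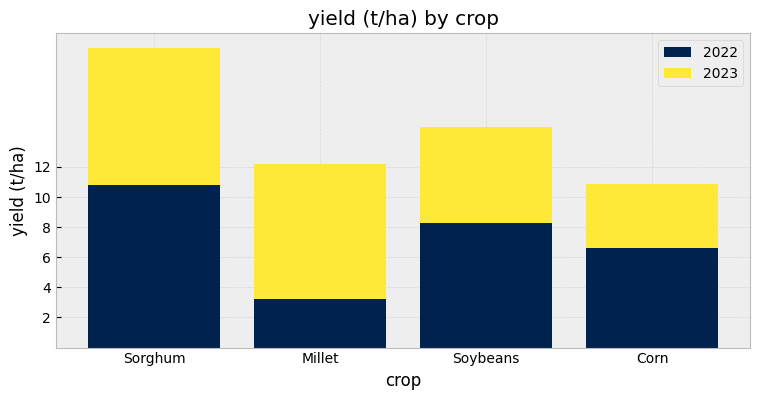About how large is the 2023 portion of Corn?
2023 top ≈ 10, bottom ≈ 6; segment ≈ 4.

≈ 4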